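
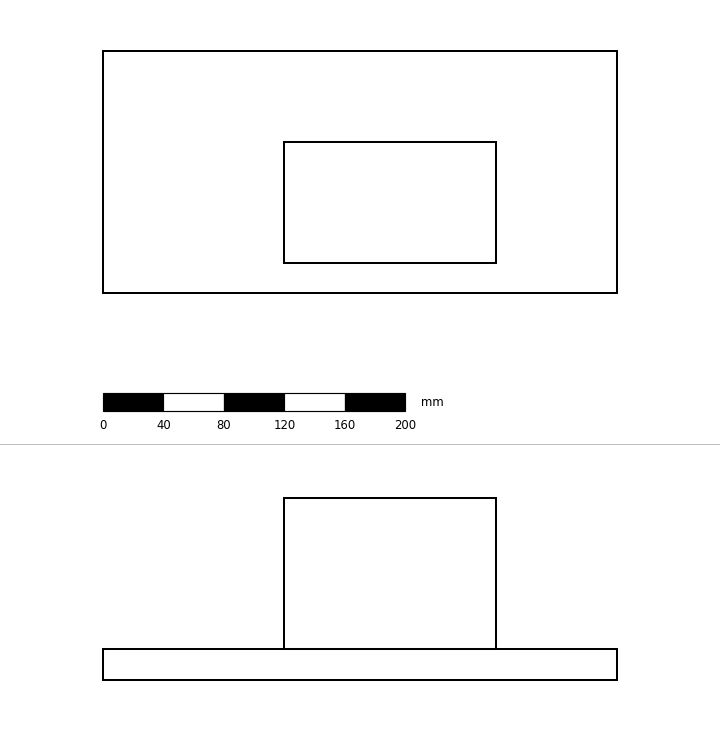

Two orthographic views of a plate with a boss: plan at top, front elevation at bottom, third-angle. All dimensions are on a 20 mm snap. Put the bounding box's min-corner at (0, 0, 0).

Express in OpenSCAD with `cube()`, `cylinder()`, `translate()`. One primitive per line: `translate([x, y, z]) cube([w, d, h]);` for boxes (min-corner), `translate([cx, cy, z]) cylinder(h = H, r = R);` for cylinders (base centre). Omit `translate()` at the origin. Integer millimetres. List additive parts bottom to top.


cube([340, 160, 20]);
translate([120, 20, 20]) cube([140, 80, 100]);


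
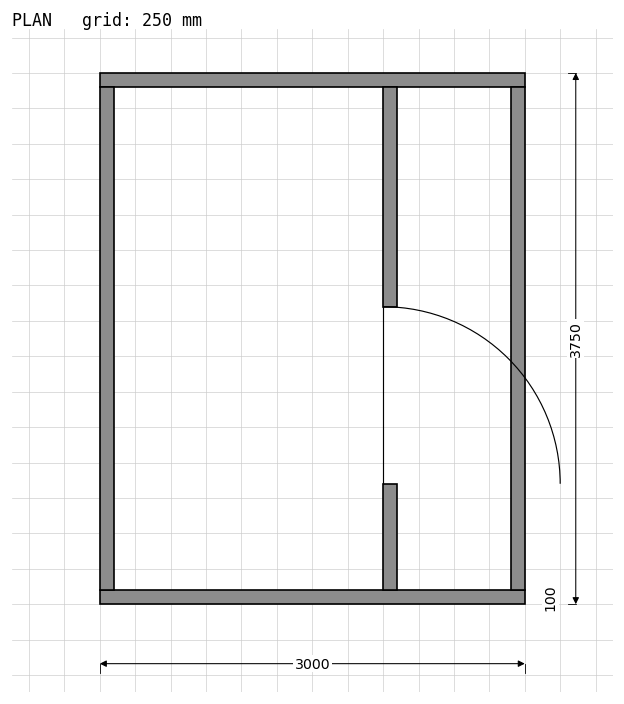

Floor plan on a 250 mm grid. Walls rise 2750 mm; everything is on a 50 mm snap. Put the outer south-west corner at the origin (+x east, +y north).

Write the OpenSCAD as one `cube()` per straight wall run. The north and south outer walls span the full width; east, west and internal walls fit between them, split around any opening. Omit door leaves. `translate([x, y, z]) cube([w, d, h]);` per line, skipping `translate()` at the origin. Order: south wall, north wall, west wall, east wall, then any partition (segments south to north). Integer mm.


cube([3000, 100, 2750]);
translate([0, 3650, 0]) cube([3000, 100, 2750]);
translate([0, 100, 0]) cube([100, 3550, 2750]);
translate([2900, 100, 0]) cube([100, 3550, 2750]);
translate([2000, 100, 0]) cube([100, 750, 2750]);
translate([2000, 2100, 0]) cube([100, 1550, 2750]);


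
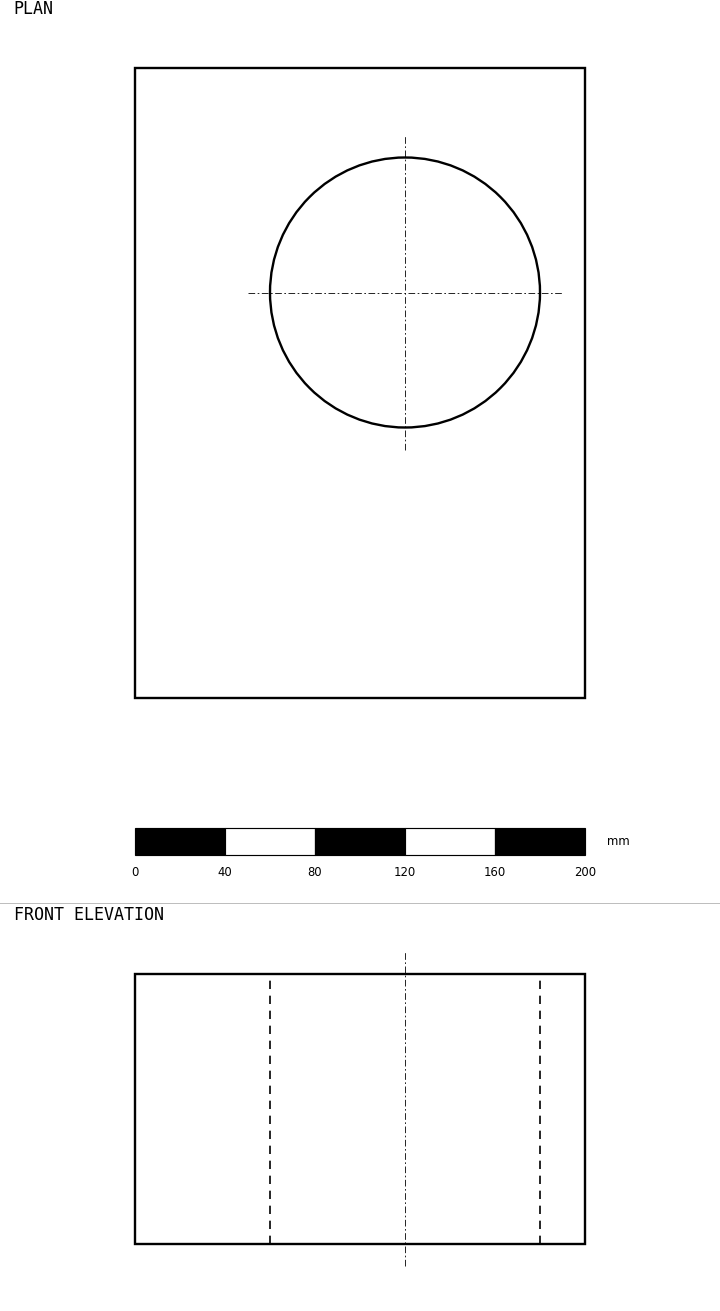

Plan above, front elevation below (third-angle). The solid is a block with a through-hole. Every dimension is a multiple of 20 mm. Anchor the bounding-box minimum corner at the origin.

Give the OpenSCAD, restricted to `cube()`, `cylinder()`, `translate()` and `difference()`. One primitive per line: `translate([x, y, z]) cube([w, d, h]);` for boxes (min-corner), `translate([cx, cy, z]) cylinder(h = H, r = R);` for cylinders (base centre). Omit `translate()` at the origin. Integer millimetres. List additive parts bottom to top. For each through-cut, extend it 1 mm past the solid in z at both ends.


difference() {
  cube([200, 280, 120]);
  translate([120, 180, -1]) cylinder(h = 122, r = 60);
}


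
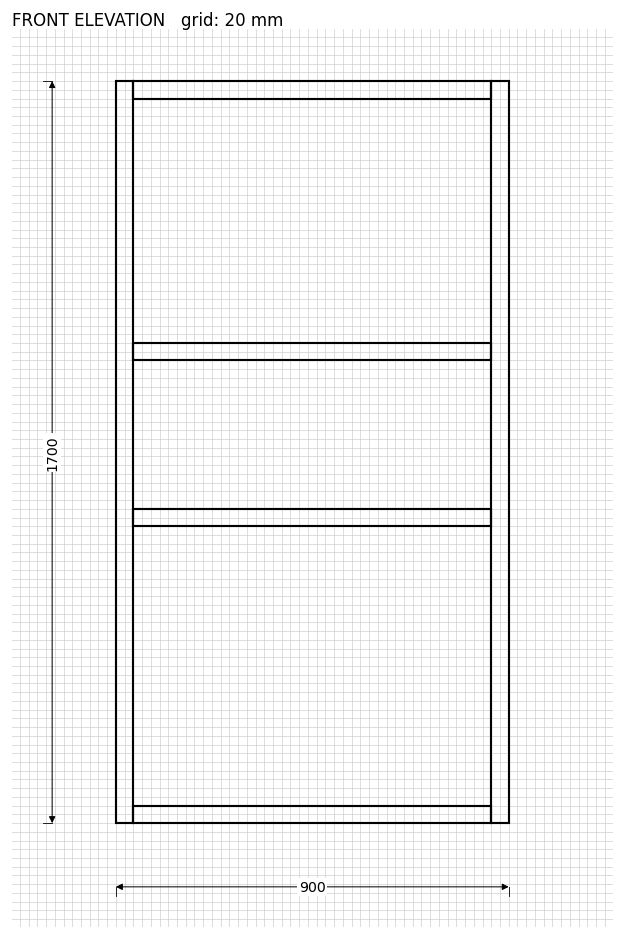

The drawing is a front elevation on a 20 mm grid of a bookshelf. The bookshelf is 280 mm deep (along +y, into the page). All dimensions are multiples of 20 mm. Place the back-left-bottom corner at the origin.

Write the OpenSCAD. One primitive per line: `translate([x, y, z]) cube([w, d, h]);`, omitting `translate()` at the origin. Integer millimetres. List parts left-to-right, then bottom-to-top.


cube([40, 280, 1700]);
translate([40, 0, 0]) cube([820, 280, 40]);
translate([40, 0, 680]) cube([820, 280, 40]);
translate([40, 0, 1060]) cube([820, 280, 40]);
translate([40, 0, 1660]) cube([820, 280, 40]);
translate([860, 0, 0]) cube([40, 280, 1700]);


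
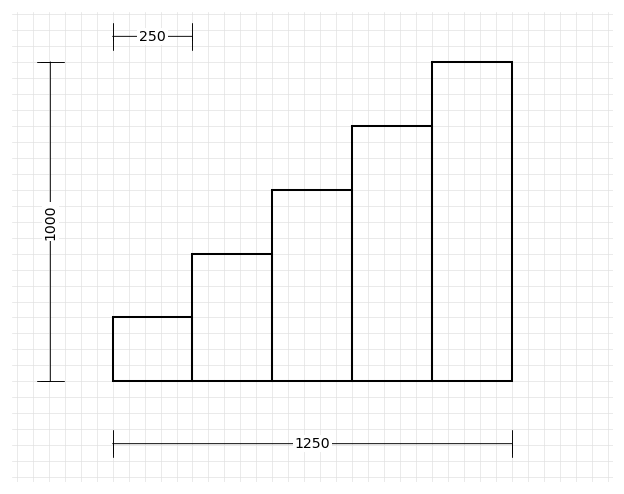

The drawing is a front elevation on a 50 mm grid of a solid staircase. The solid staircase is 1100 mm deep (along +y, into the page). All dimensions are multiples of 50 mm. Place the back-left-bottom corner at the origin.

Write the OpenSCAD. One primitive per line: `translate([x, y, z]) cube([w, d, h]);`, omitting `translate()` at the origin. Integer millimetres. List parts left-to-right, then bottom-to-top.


cube([250, 1100, 200]);
translate([250, 0, 0]) cube([250, 1100, 400]);
translate([500, 0, 0]) cube([250, 1100, 600]);
translate([750, 0, 0]) cube([250, 1100, 800]);
translate([1000, 0, 0]) cube([250, 1100, 1000]);


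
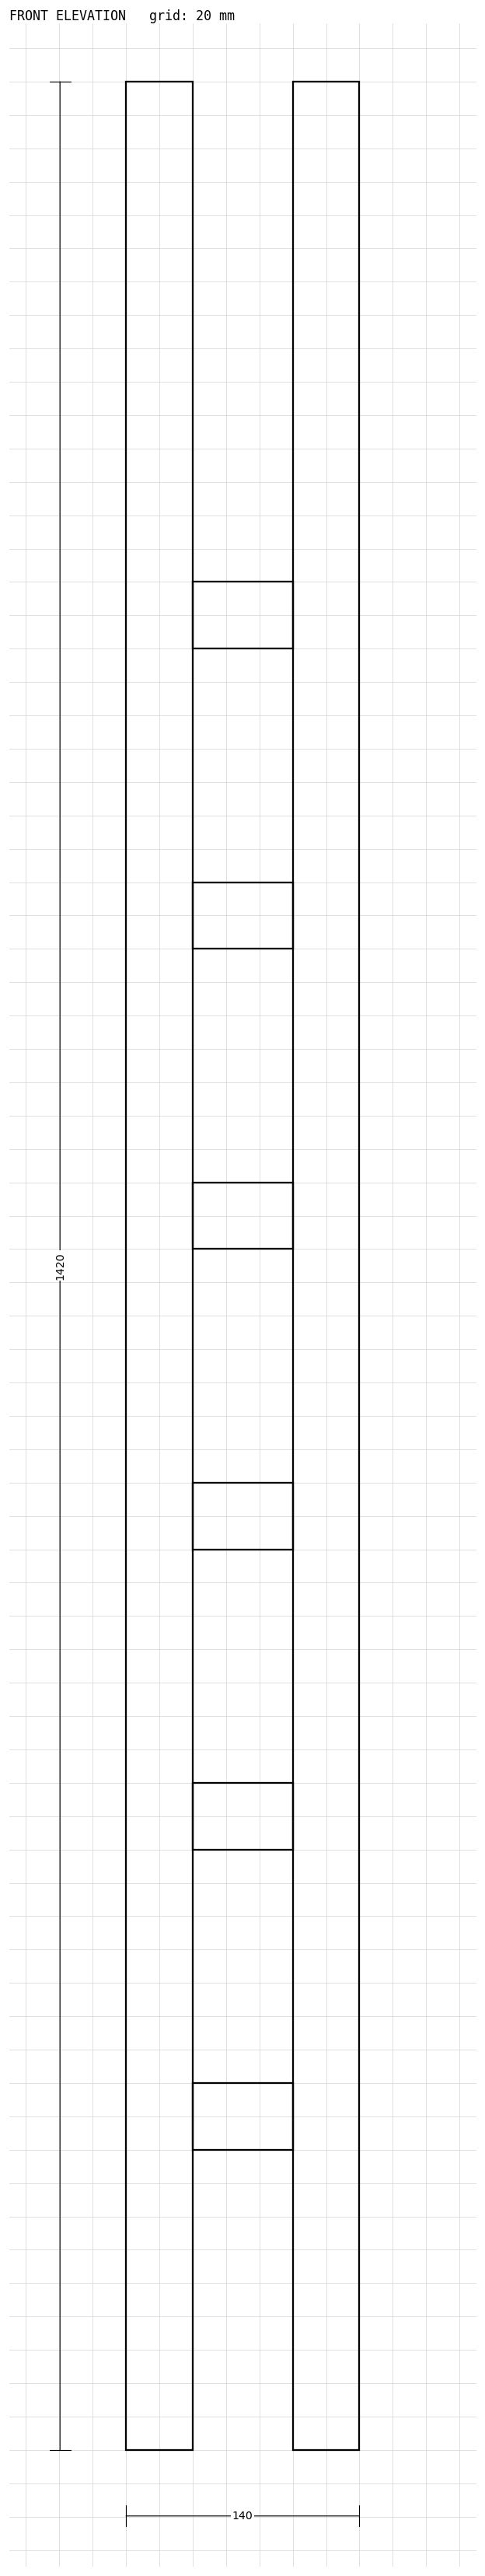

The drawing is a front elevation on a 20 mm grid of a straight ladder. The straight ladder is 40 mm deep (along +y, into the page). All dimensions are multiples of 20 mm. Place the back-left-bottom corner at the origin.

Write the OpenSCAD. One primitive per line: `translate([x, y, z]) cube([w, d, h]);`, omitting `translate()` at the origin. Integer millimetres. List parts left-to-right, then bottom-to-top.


cube([40, 40, 1420]);
translate([40, 0, 180]) cube([60, 40, 40]);
translate([40, 0, 360]) cube([60, 40, 40]);
translate([40, 0, 540]) cube([60, 40, 40]);
translate([40, 0, 720]) cube([60, 40, 40]);
translate([40, 0, 900]) cube([60, 40, 40]);
translate([40, 0, 1080]) cube([60, 40, 40]);
translate([100, 0, 0]) cube([40, 40, 1420]);


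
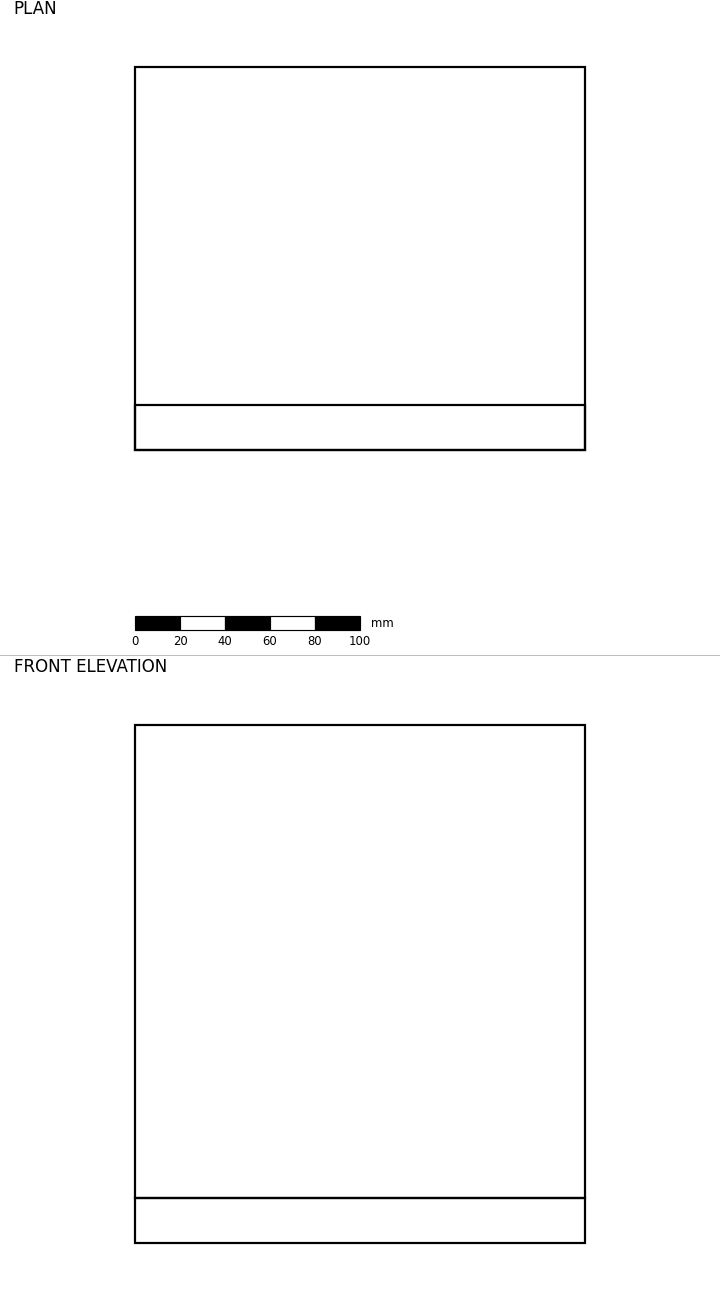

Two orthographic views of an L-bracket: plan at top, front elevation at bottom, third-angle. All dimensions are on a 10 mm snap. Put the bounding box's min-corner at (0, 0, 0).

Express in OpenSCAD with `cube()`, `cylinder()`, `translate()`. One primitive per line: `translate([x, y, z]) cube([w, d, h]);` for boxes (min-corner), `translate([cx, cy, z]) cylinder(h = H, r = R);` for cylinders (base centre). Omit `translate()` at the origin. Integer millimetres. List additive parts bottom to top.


cube([200, 170, 20]);
translate([0, 0, 20]) cube([200, 20, 210]);


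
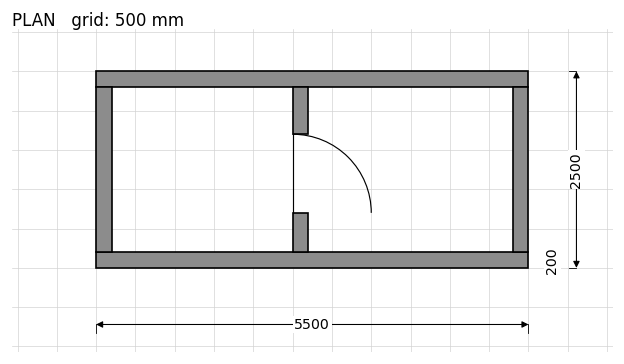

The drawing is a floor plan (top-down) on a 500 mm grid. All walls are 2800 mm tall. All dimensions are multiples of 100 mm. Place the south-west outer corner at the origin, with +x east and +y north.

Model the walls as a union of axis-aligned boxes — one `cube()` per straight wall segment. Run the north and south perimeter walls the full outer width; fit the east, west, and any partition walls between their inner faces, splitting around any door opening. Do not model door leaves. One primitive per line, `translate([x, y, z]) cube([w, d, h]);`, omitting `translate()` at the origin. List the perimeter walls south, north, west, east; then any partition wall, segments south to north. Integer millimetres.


cube([5500, 200, 2800]);
translate([0, 2300, 0]) cube([5500, 200, 2800]);
translate([0, 200, 0]) cube([200, 2100, 2800]);
translate([5300, 200, 0]) cube([200, 2100, 2800]);
translate([2500, 200, 0]) cube([200, 500, 2800]);
translate([2500, 1700, 0]) cube([200, 600, 2800]);


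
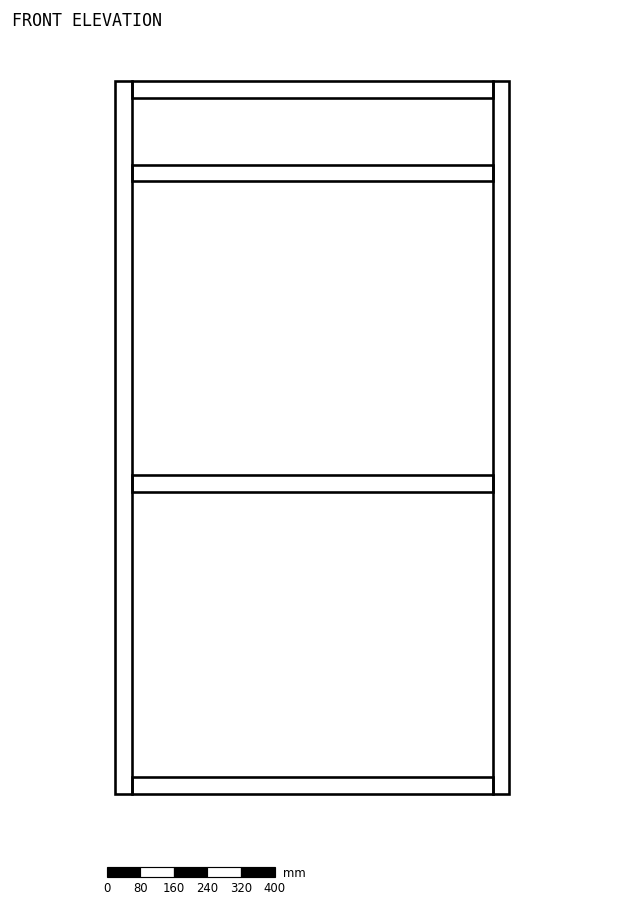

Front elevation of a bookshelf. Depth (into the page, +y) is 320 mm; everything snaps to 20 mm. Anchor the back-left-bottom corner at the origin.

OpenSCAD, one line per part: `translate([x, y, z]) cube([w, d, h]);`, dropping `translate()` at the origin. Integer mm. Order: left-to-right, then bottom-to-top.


cube([40, 320, 1700]);
translate([40, 0, 0]) cube([860, 320, 40]);
translate([40, 0, 720]) cube([860, 320, 40]);
translate([40, 0, 1460]) cube([860, 320, 40]);
translate([40, 0, 1660]) cube([860, 320, 40]);
translate([900, 0, 0]) cube([40, 320, 1700]);


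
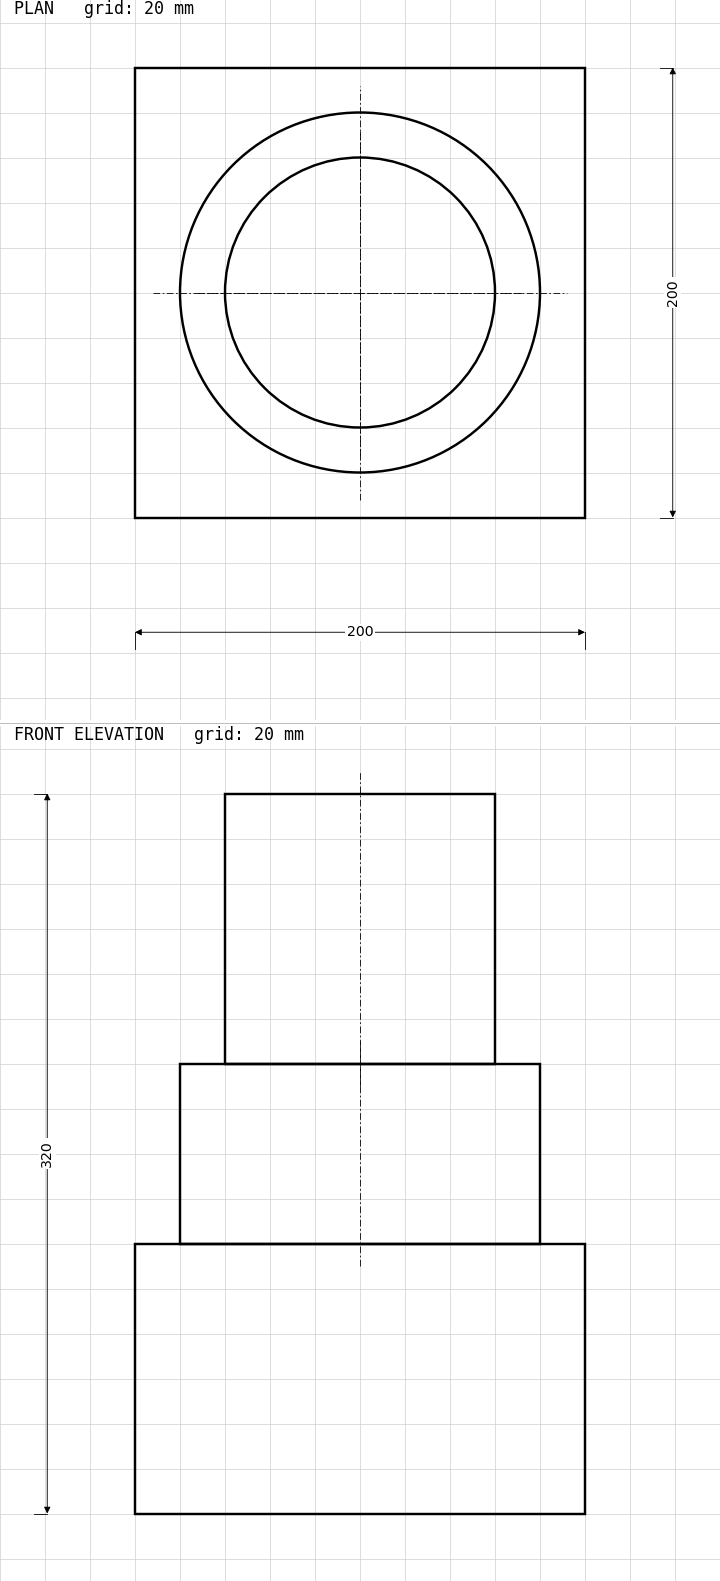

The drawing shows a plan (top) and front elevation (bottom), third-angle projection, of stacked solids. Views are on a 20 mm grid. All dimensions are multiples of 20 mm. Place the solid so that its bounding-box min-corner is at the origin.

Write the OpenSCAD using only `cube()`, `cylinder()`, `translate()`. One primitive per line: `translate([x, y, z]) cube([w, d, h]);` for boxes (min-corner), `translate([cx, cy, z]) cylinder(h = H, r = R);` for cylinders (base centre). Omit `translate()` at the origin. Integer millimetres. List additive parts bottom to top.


cube([200, 200, 120]);
translate([100, 100, 120]) cylinder(h = 80, r = 80);
translate([100, 100, 200]) cylinder(h = 120, r = 60);


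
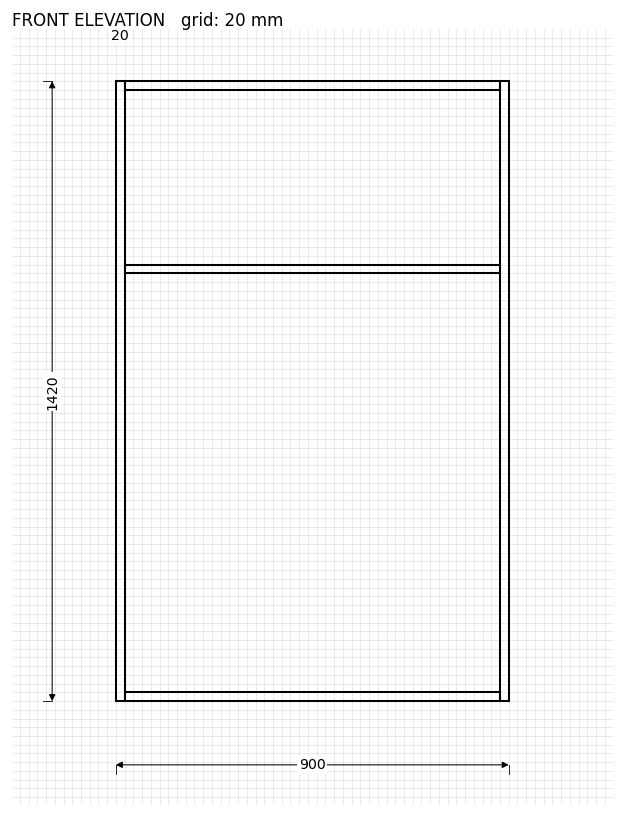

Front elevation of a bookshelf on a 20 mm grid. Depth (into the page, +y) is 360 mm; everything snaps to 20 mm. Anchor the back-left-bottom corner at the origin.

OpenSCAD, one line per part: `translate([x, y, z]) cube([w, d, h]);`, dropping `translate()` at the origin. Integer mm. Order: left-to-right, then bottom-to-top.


cube([20, 360, 1420]);
translate([20, 0, 0]) cube([860, 360, 20]);
translate([20, 0, 980]) cube([860, 360, 20]);
translate([20, 0, 1400]) cube([860, 360, 20]);
translate([880, 0, 0]) cube([20, 360, 1420]);


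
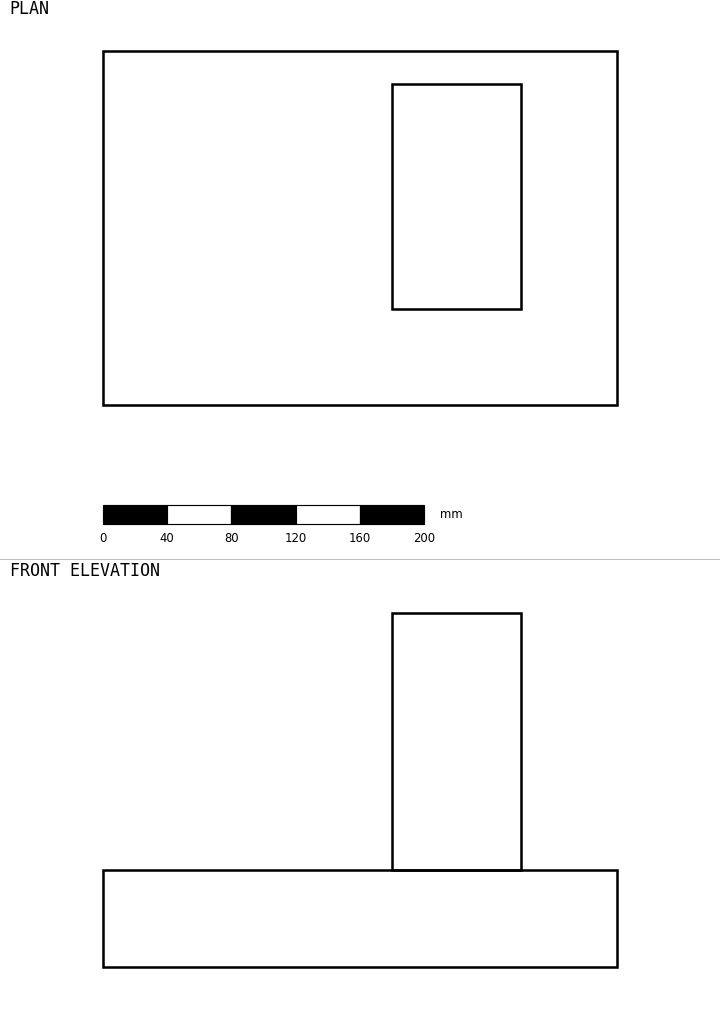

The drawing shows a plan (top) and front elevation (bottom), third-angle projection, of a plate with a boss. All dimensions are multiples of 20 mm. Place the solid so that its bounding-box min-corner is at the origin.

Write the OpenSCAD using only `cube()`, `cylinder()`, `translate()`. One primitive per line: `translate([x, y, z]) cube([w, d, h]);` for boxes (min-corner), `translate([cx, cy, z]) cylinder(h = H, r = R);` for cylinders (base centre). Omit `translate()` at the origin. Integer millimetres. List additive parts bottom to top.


cube([320, 220, 60]);
translate([180, 60, 60]) cube([80, 140, 160]);


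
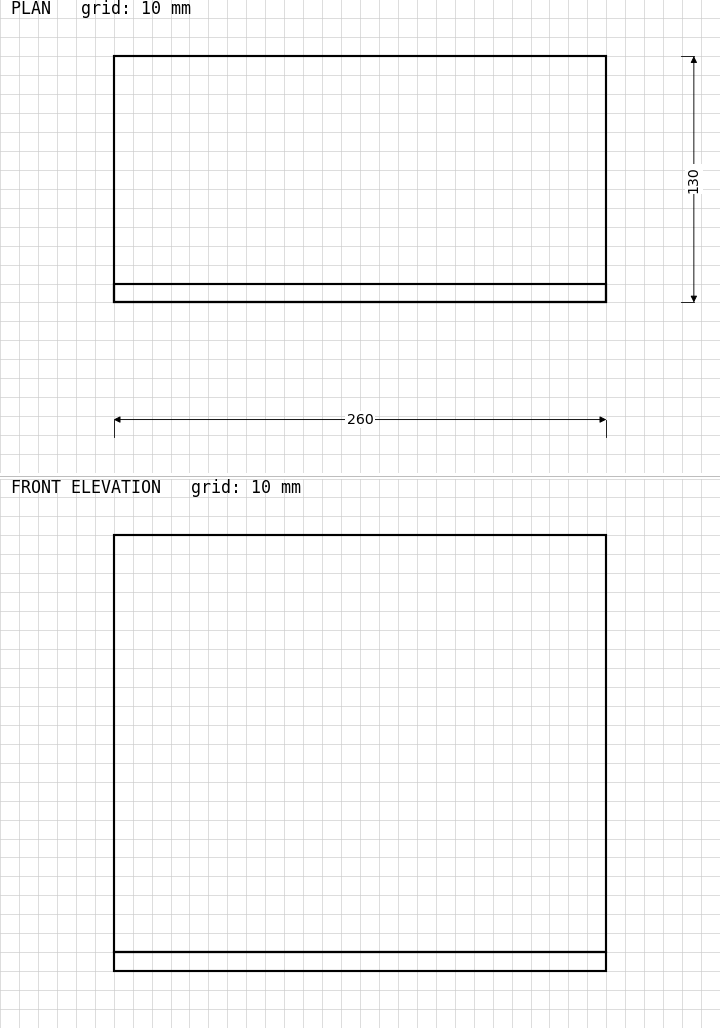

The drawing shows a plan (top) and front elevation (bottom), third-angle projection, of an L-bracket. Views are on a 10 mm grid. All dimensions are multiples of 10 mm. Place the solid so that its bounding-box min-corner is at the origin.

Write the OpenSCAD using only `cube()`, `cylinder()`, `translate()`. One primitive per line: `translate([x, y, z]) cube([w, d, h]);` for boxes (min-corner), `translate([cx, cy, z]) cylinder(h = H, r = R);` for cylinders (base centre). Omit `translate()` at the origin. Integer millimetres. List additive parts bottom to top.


cube([260, 130, 10]);
translate([0, 0, 10]) cube([260, 10, 220]);


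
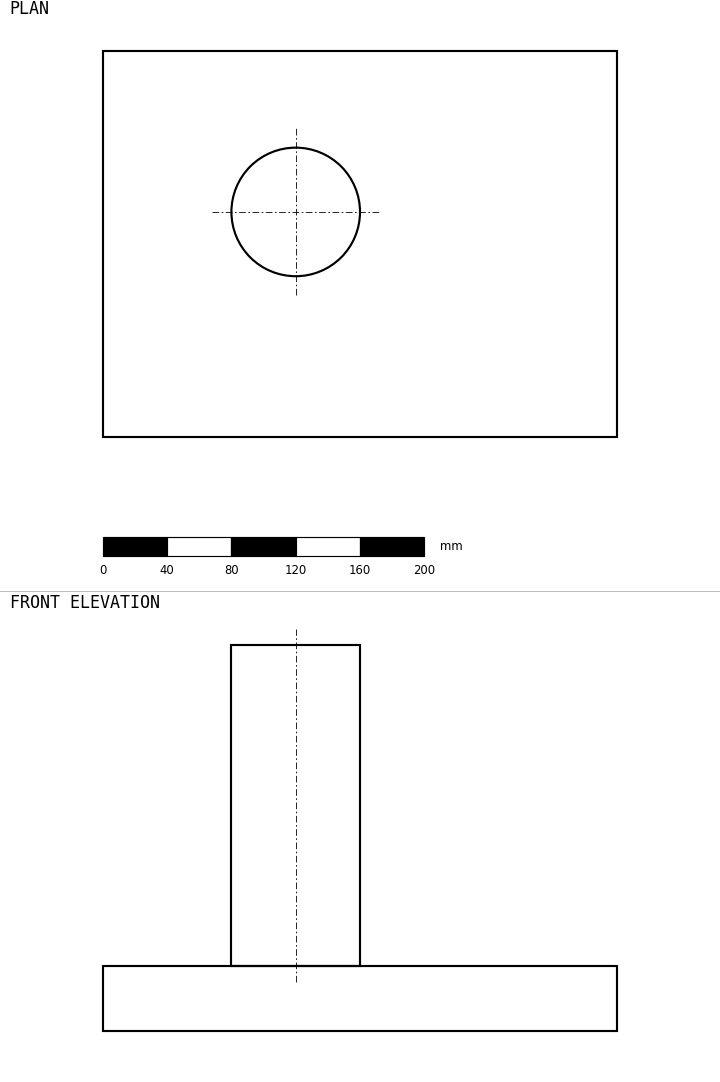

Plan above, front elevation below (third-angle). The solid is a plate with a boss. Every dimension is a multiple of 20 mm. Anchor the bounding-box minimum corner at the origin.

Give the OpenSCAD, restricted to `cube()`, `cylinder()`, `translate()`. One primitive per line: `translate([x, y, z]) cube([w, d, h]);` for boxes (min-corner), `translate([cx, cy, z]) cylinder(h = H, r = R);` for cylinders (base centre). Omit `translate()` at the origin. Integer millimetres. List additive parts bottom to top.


cube([320, 240, 40]);
translate([120, 140, 40]) cylinder(h = 200, r = 40);


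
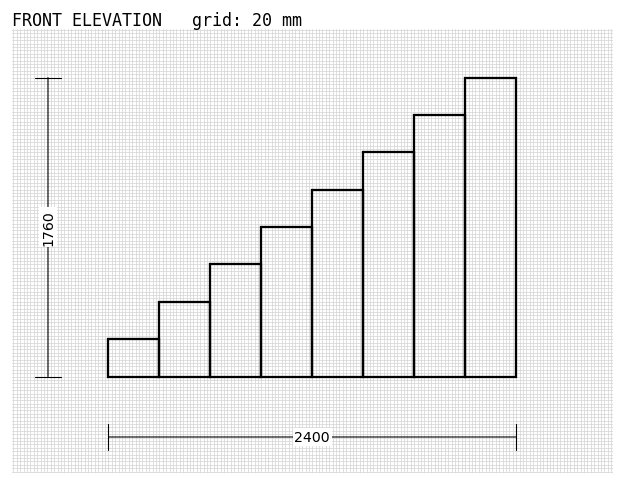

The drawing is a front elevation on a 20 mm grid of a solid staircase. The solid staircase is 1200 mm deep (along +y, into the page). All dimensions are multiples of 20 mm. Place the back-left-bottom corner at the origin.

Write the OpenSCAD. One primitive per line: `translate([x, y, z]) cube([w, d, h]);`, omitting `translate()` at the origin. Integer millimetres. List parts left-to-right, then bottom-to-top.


cube([300, 1200, 220]);
translate([300, 0, 0]) cube([300, 1200, 440]);
translate([600, 0, 0]) cube([300, 1200, 660]);
translate([900, 0, 0]) cube([300, 1200, 880]);
translate([1200, 0, 0]) cube([300, 1200, 1100]);
translate([1500, 0, 0]) cube([300, 1200, 1320]);
translate([1800, 0, 0]) cube([300, 1200, 1540]);
translate([2100, 0, 0]) cube([300, 1200, 1760]);


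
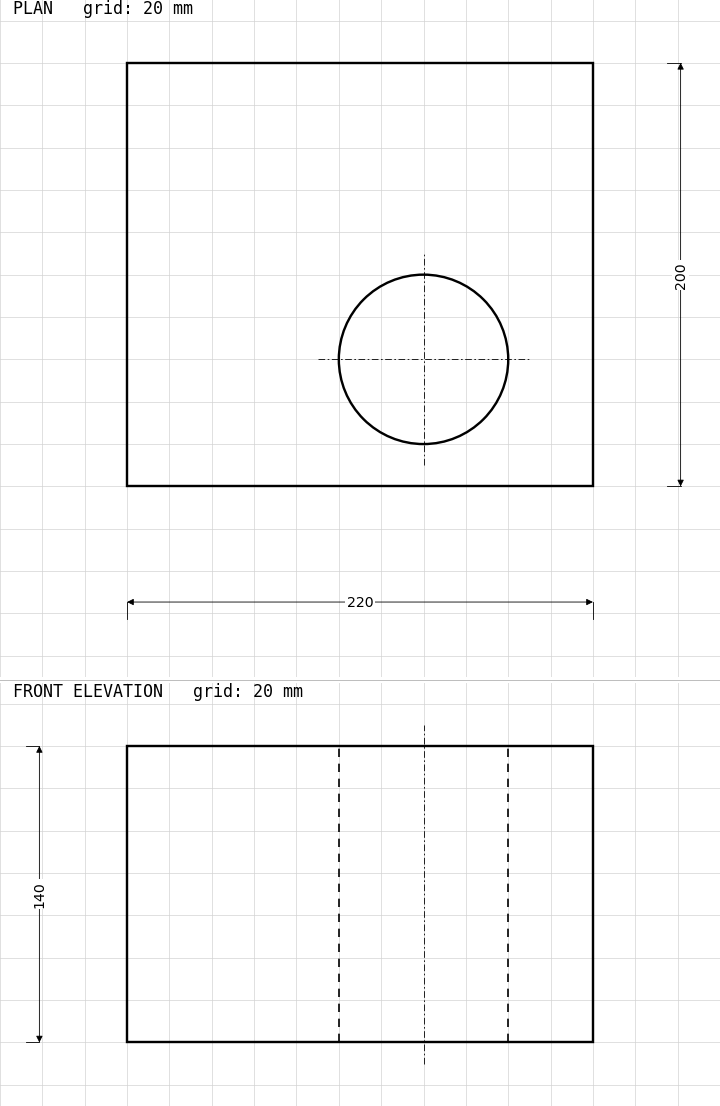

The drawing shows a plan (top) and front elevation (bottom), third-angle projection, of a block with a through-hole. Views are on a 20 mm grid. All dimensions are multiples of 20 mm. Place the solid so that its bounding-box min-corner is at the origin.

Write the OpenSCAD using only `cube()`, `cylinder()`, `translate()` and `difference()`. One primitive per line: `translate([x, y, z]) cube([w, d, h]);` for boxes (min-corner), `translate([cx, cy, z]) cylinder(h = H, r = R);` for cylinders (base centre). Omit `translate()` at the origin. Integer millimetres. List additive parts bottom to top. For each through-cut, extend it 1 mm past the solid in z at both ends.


difference() {
  cube([220, 200, 140]);
  translate([140, 60, -1]) cylinder(h = 142, r = 40);
}


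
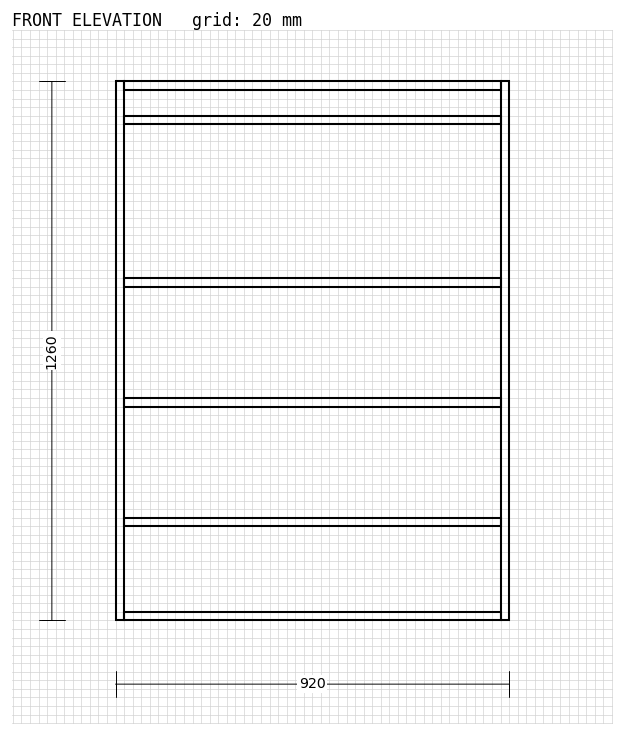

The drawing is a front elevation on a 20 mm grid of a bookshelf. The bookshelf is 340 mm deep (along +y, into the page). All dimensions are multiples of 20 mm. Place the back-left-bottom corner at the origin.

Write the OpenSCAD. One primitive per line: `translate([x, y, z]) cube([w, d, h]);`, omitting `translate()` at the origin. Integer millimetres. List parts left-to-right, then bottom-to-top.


cube([20, 340, 1260]);
translate([20, 0, 0]) cube([880, 340, 20]);
translate([20, 0, 220]) cube([880, 340, 20]);
translate([20, 0, 500]) cube([880, 340, 20]);
translate([20, 0, 780]) cube([880, 340, 20]);
translate([20, 0, 1160]) cube([880, 340, 20]);
translate([20, 0, 1240]) cube([880, 340, 20]);
translate([900, 0, 0]) cube([20, 340, 1260]);


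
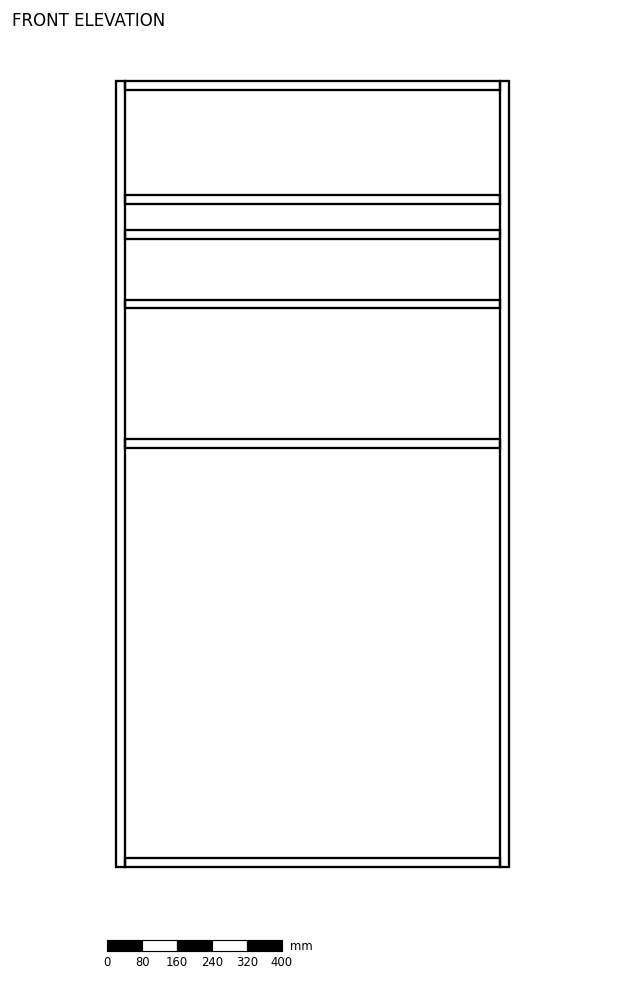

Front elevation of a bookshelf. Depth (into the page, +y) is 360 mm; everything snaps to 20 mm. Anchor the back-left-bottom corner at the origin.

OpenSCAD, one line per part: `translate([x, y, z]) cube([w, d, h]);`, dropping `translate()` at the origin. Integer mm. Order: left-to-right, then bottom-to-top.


cube([20, 360, 1800]);
translate([20, 0, 0]) cube([860, 360, 20]);
translate([20, 0, 960]) cube([860, 360, 20]);
translate([20, 0, 1280]) cube([860, 360, 20]);
translate([20, 0, 1440]) cube([860, 360, 20]);
translate([20, 0, 1520]) cube([860, 360, 20]);
translate([20, 0, 1780]) cube([860, 360, 20]);
translate([880, 0, 0]) cube([20, 360, 1800]);


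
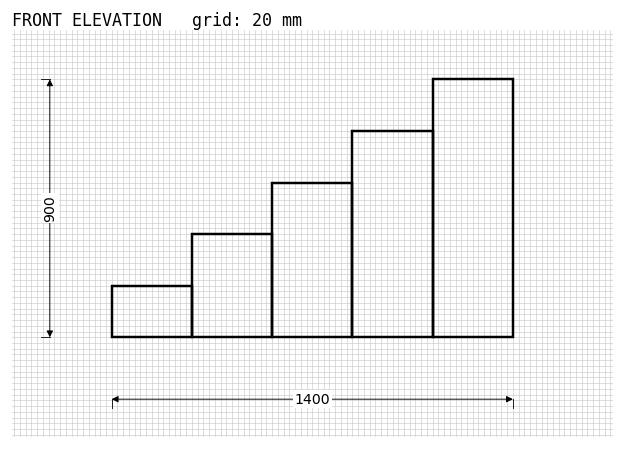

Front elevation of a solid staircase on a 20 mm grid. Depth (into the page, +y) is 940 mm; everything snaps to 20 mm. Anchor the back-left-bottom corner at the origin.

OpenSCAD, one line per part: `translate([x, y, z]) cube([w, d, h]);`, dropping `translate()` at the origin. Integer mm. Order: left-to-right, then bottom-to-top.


cube([280, 940, 180]);
translate([280, 0, 0]) cube([280, 940, 360]);
translate([560, 0, 0]) cube([280, 940, 540]);
translate([840, 0, 0]) cube([280, 940, 720]);
translate([1120, 0, 0]) cube([280, 940, 900]);


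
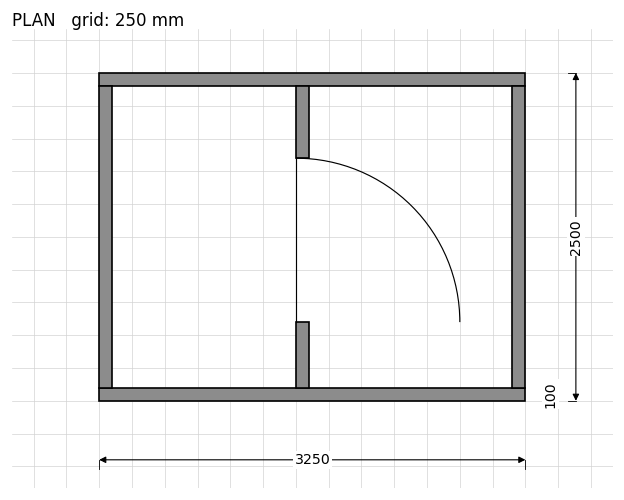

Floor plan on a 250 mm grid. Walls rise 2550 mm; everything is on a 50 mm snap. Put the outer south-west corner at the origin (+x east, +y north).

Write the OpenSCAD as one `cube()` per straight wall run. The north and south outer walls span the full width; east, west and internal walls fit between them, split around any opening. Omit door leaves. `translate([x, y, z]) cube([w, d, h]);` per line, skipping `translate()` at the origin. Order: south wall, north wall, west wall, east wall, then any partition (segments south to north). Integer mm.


cube([3250, 100, 2550]);
translate([0, 2400, 0]) cube([3250, 100, 2550]);
translate([0, 100, 0]) cube([100, 2300, 2550]);
translate([3150, 100, 0]) cube([100, 2300, 2550]);
translate([1500, 100, 0]) cube([100, 500, 2550]);
translate([1500, 1850, 0]) cube([100, 550, 2550]);


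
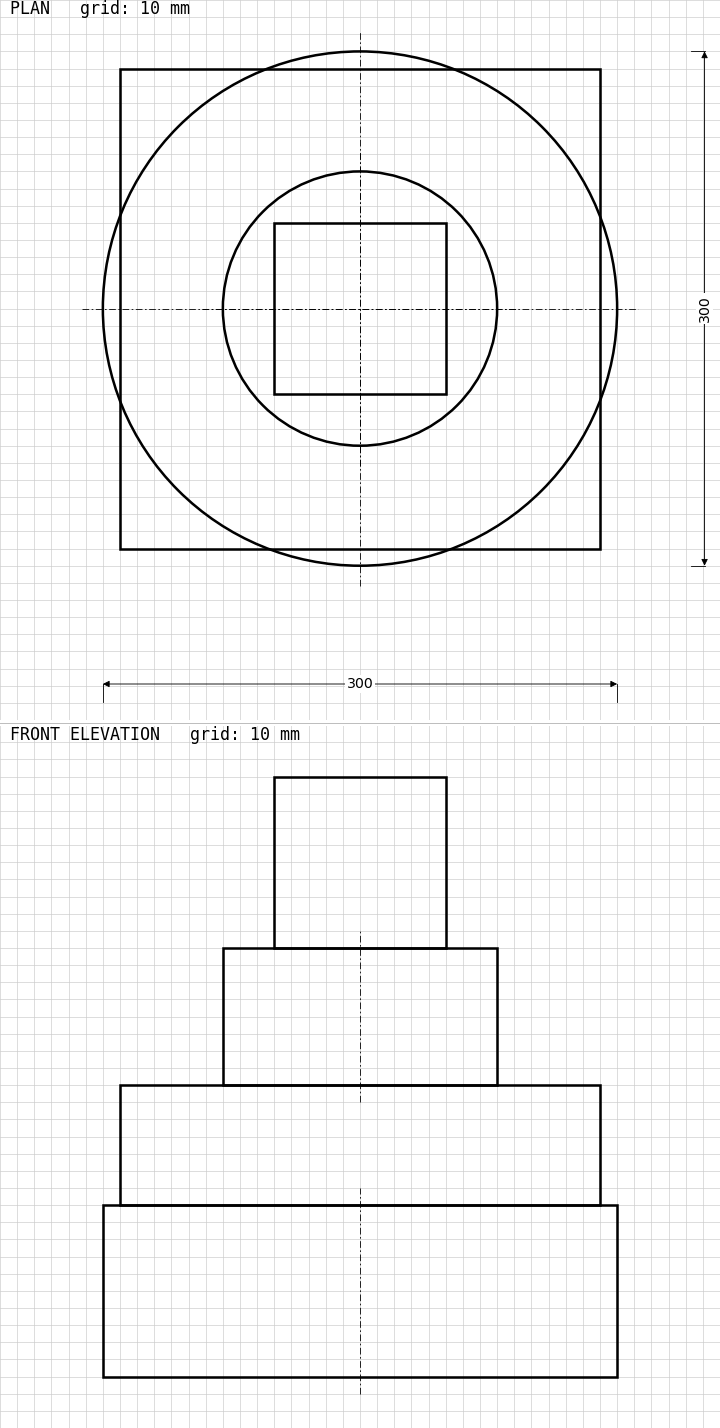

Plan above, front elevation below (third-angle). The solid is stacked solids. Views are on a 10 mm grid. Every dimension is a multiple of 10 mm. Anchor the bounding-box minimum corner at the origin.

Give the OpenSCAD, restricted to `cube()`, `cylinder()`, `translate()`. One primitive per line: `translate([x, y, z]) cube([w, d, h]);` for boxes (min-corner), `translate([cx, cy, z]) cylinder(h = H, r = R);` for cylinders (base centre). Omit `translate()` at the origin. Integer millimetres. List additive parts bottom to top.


translate([150, 150, 0]) cylinder(h = 100, r = 150);
translate([10, 10, 100]) cube([280, 280, 70]);
translate([150, 150, 170]) cylinder(h = 80, r = 80);
translate([100, 100, 250]) cube([100, 100, 100]);


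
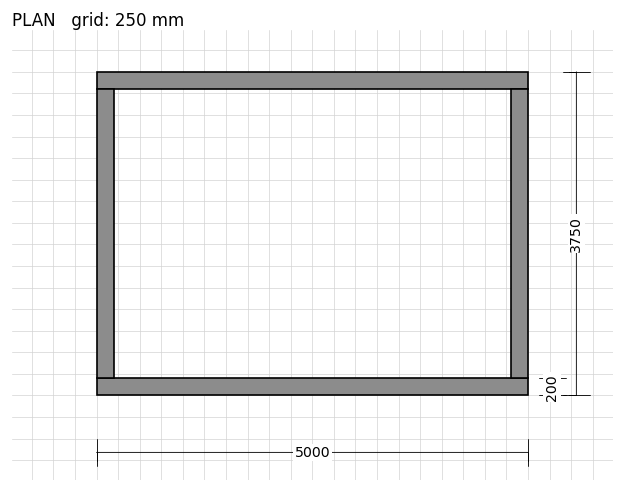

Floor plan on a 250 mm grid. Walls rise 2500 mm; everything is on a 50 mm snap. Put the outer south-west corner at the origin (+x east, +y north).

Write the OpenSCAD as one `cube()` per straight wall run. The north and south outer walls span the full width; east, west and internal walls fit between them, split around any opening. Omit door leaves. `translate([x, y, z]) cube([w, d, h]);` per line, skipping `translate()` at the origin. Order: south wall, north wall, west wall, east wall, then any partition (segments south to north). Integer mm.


cube([5000, 200, 2500]);
translate([0, 3550, 0]) cube([5000, 200, 2500]);
translate([0, 200, 0]) cube([200, 3350, 2500]);
translate([4800, 200, 0]) cube([200, 3350, 2500]);


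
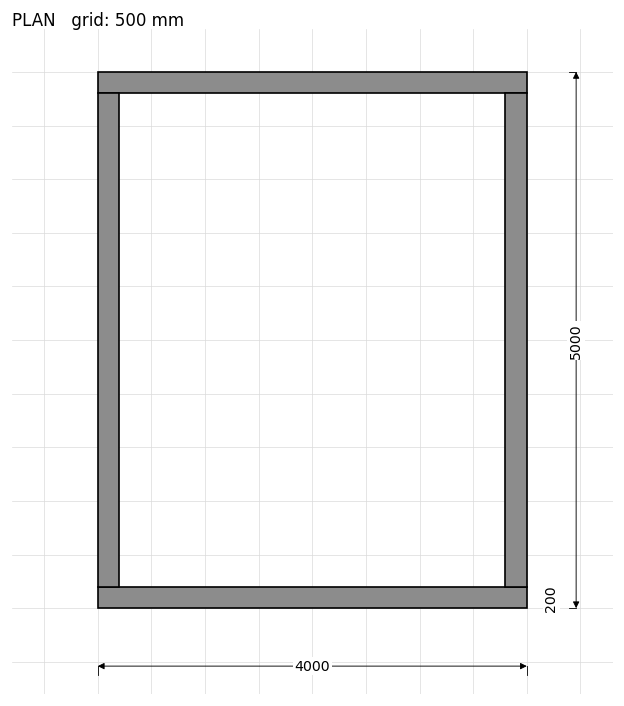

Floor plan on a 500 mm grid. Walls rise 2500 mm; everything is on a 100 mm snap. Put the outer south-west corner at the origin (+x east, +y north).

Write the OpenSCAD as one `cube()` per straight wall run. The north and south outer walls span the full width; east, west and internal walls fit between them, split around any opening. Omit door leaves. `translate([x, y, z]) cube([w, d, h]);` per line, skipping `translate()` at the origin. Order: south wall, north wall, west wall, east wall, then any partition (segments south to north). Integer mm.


cube([4000, 200, 2500]);
translate([0, 4800, 0]) cube([4000, 200, 2500]);
translate([0, 200, 0]) cube([200, 4600, 2500]);
translate([3800, 200, 0]) cube([200, 4600, 2500]);


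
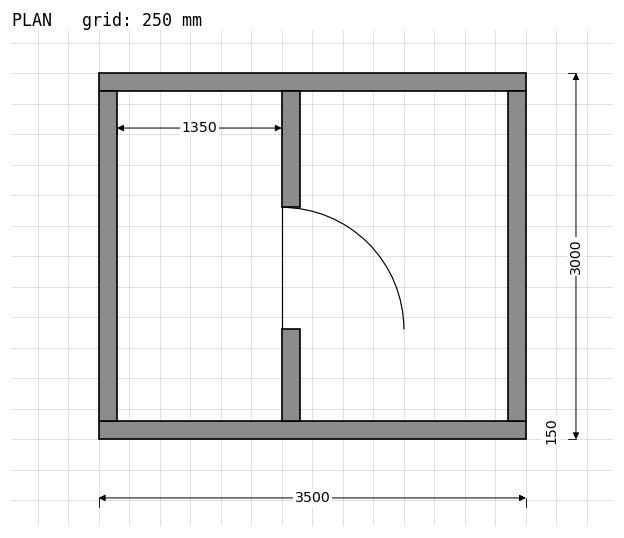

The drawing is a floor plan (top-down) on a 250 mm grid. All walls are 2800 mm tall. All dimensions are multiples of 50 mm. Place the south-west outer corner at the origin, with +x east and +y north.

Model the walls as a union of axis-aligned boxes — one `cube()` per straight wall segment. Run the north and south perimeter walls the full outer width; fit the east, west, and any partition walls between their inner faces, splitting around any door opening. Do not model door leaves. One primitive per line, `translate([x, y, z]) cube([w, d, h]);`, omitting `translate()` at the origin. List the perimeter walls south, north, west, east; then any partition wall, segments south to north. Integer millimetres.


cube([3500, 150, 2800]);
translate([0, 2850, 0]) cube([3500, 150, 2800]);
translate([0, 150, 0]) cube([150, 2700, 2800]);
translate([3350, 150, 0]) cube([150, 2700, 2800]);
translate([1500, 150, 0]) cube([150, 750, 2800]);
translate([1500, 1900, 0]) cube([150, 950, 2800]);


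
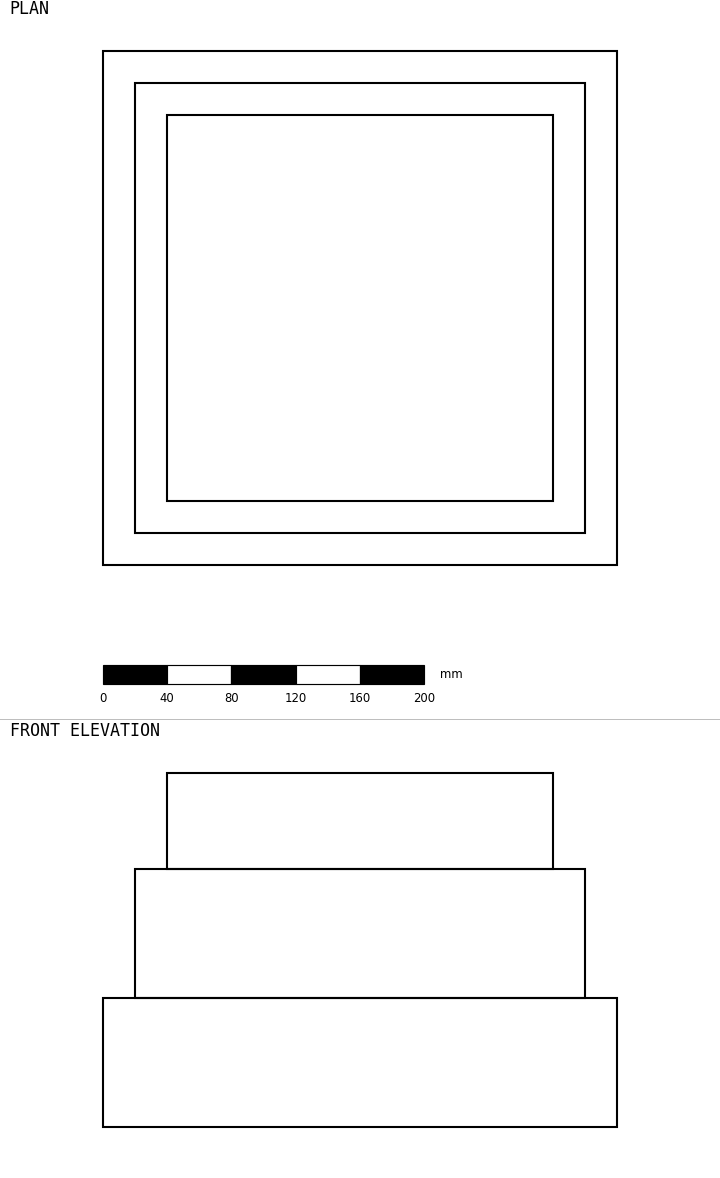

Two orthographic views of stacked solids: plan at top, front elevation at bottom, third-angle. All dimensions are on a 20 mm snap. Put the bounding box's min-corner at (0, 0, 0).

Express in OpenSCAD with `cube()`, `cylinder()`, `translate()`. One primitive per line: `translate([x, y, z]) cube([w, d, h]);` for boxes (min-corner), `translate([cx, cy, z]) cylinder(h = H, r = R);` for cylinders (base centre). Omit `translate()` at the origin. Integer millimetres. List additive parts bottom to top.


cube([320, 320, 80]);
translate([20, 20, 80]) cube([280, 280, 80]);
translate([40, 40, 160]) cube([240, 240, 60]);


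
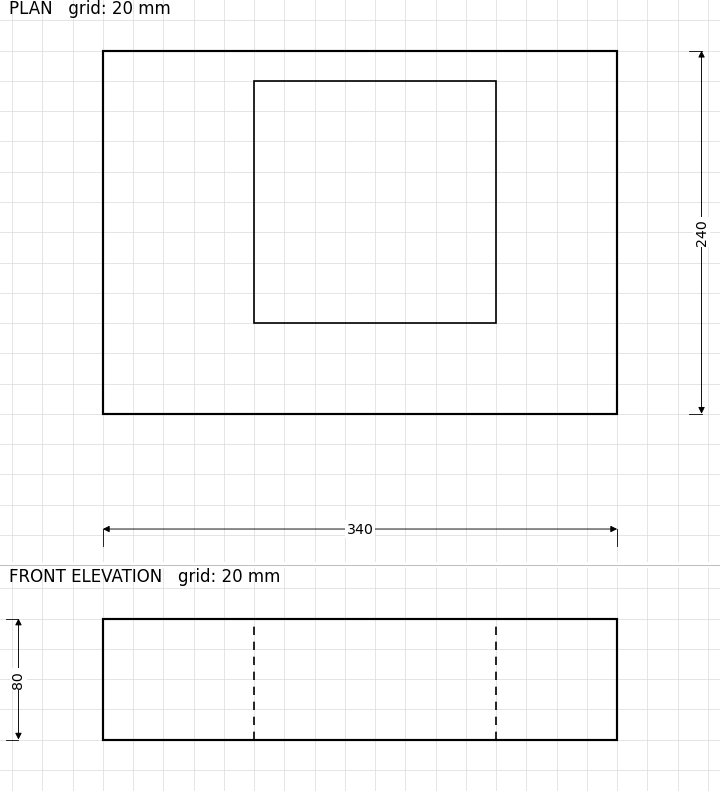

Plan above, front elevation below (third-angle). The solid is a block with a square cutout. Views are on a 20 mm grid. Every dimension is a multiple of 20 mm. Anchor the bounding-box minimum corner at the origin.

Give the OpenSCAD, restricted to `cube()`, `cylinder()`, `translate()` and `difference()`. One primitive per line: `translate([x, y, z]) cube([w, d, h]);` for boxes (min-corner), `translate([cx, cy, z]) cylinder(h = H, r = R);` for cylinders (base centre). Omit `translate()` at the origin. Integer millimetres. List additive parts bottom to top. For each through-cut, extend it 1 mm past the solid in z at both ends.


difference() {
  cube([340, 240, 80]);
  translate([100, 60, -1]) cube([160, 160, 82]);
}


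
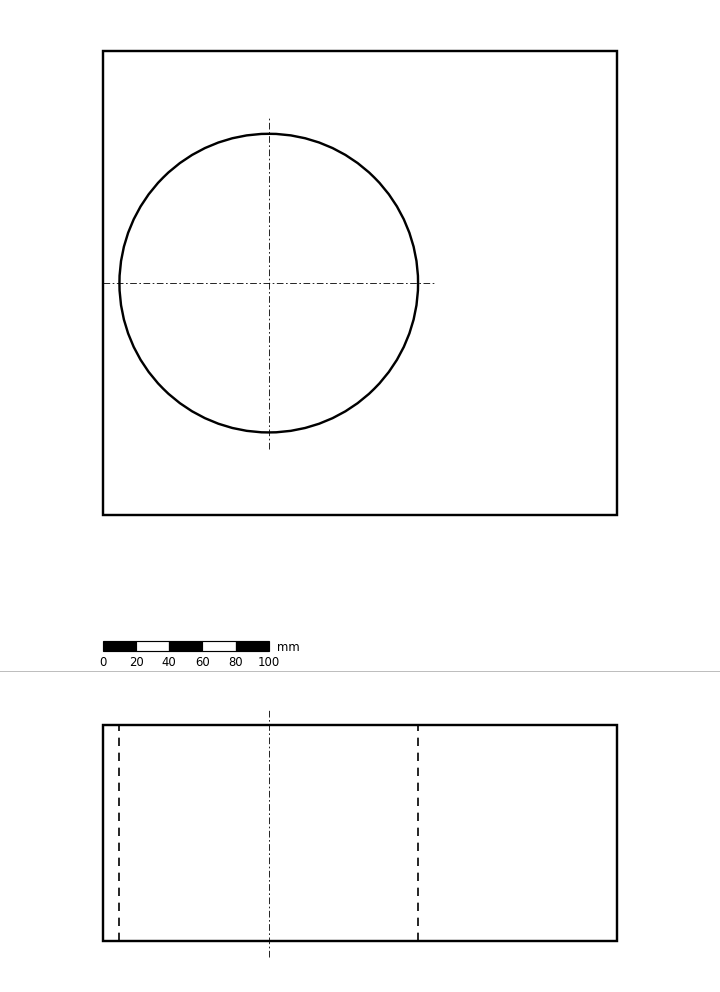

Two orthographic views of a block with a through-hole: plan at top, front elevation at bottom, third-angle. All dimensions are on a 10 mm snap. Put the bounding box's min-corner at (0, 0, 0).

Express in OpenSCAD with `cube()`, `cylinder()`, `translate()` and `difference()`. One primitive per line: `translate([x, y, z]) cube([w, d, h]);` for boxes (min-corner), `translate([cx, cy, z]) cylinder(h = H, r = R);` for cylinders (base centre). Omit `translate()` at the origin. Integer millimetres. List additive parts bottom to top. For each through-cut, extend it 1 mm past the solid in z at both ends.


difference() {
  cube([310, 280, 130]);
  translate([100, 140, -1]) cylinder(h = 132, r = 90);
}


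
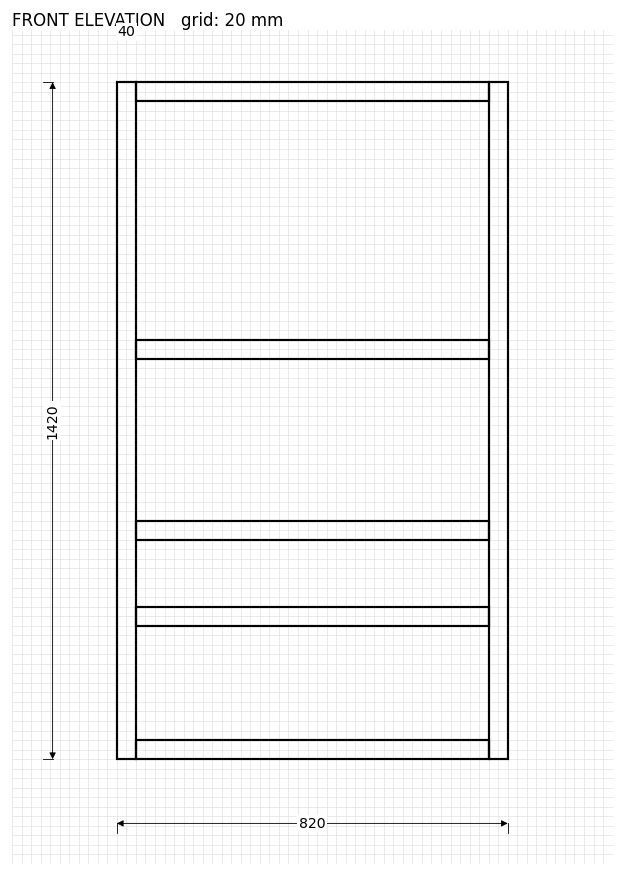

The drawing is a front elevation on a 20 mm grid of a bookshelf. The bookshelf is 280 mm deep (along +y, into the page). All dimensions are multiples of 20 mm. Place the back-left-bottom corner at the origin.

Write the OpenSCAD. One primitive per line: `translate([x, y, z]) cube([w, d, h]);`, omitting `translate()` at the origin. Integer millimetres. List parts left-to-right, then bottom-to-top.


cube([40, 280, 1420]);
translate([40, 0, 0]) cube([740, 280, 40]);
translate([40, 0, 280]) cube([740, 280, 40]);
translate([40, 0, 460]) cube([740, 280, 40]);
translate([40, 0, 840]) cube([740, 280, 40]);
translate([40, 0, 1380]) cube([740, 280, 40]);
translate([780, 0, 0]) cube([40, 280, 1420]);


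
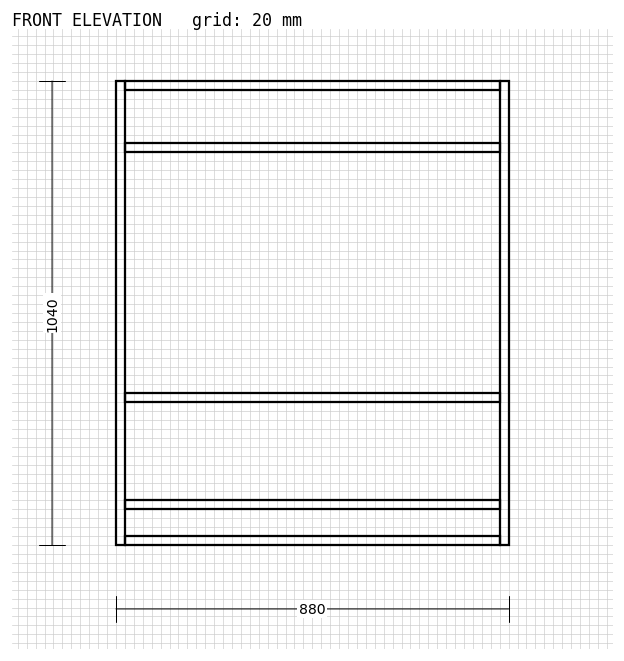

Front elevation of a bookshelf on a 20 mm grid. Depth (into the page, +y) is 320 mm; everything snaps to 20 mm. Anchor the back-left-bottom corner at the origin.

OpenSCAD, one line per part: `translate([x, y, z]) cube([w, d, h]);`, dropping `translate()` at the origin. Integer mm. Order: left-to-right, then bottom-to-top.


cube([20, 320, 1040]);
translate([20, 0, 0]) cube([840, 320, 20]);
translate([20, 0, 80]) cube([840, 320, 20]);
translate([20, 0, 320]) cube([840, 320, 20]);
translate([20, 0, 880]) cube([840, 320, 20]);
translate([20, 0, 1020]) cube([840, 320, 20]);
translate([860, 0, 0]) cube([20, 320, 1040]);


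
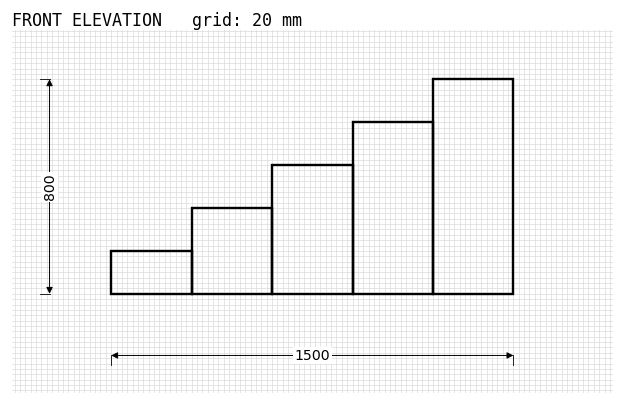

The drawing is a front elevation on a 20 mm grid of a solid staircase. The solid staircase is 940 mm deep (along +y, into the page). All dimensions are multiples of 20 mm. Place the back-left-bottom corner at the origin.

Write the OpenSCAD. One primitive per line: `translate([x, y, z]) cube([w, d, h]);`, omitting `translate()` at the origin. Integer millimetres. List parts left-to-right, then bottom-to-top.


cube([300, 940, 160]);
translate([300, 0, 0]) cube([300, 940, 320]);
translate([600, 0, 0]) cube([300, 940, 480]);
translate([900, 0, 0]) cube([300, 940, 640]);
translate([1200, 0, 0]) cube([300, 940, 800]);


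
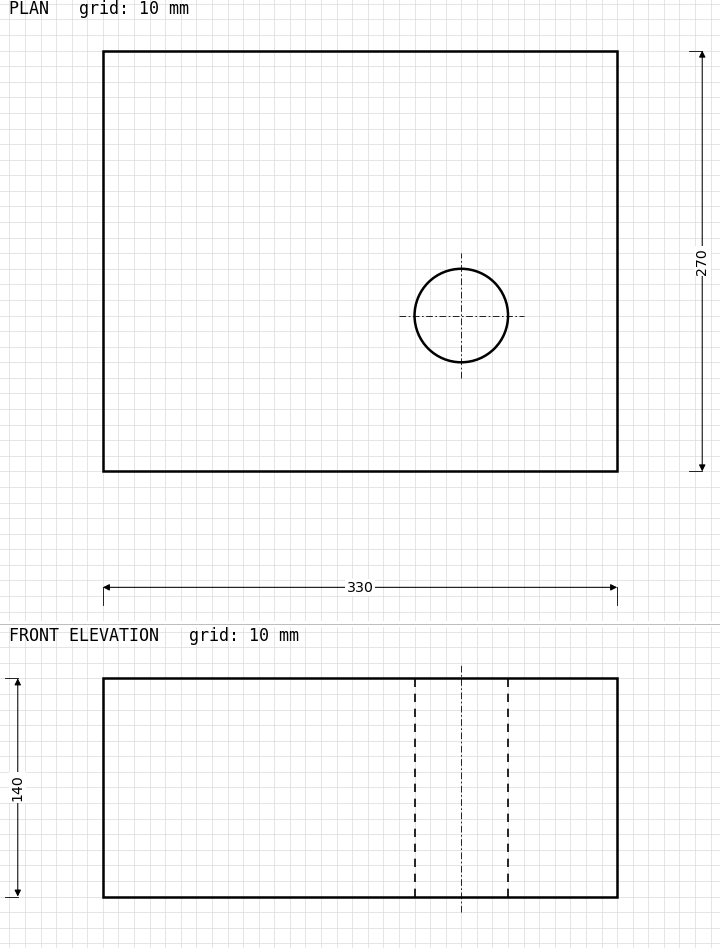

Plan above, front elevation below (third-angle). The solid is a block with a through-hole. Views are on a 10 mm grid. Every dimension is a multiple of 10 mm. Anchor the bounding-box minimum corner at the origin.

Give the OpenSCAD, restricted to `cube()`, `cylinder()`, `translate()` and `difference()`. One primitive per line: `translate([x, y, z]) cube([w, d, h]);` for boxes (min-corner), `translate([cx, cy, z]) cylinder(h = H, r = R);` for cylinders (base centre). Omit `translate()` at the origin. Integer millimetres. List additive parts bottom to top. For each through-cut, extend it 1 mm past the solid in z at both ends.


difference() {
  cube([330, 270, 140]);
  translate([230, 100, -1]) cylinder(h = 142, r = 30);
}


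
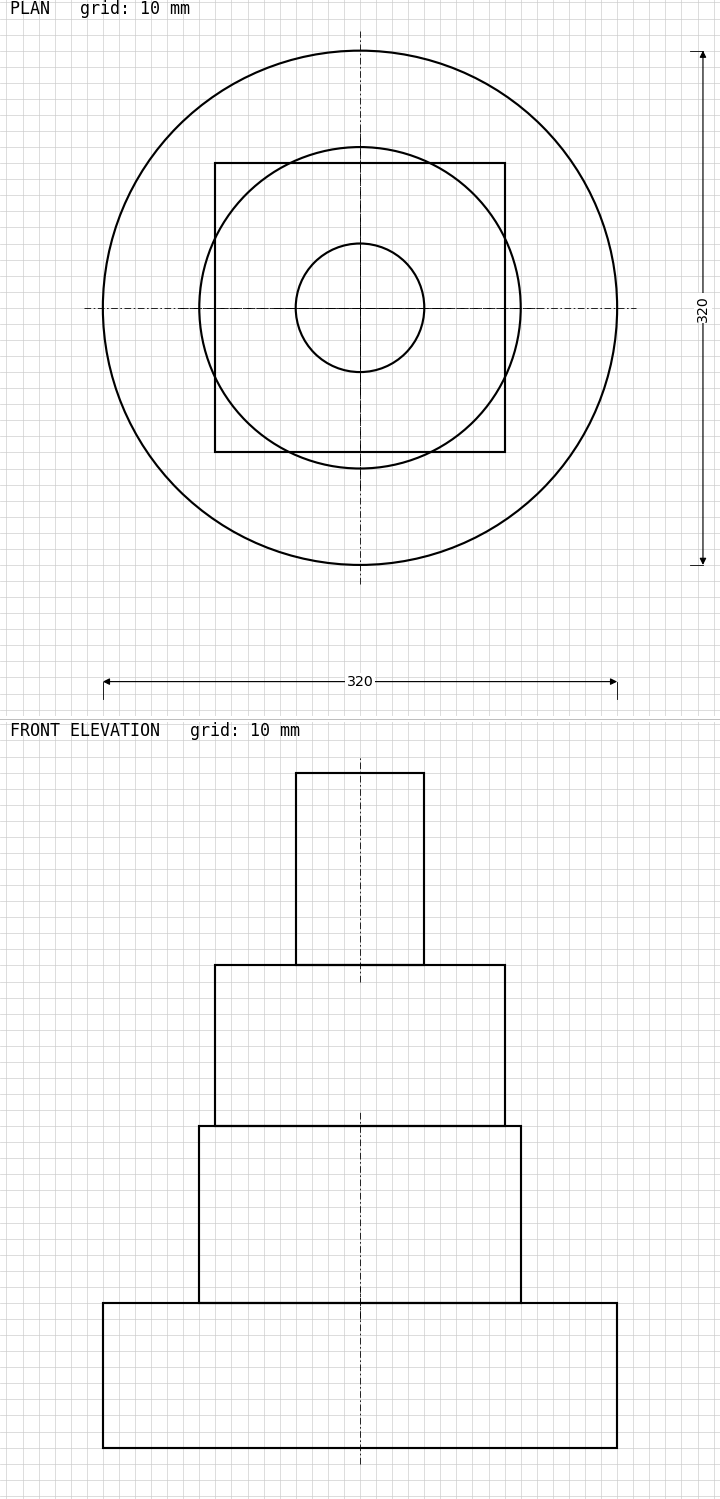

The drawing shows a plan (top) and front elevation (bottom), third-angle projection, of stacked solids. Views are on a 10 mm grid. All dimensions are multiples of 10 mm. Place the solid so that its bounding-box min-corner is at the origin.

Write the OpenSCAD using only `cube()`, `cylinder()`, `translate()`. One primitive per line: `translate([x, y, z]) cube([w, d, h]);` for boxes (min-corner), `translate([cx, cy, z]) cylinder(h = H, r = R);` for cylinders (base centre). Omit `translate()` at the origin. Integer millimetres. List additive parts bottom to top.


translate([160, 160, 0]) cylinder(h = 90, r = 160);
translate([160, 160, 90]) cylinder(h = 110, r = 100);
translate([70, 70, 200]) cube([180, 180, 100]);
translate([160, 160, 300]) cylinder(h = 120, r = 40);


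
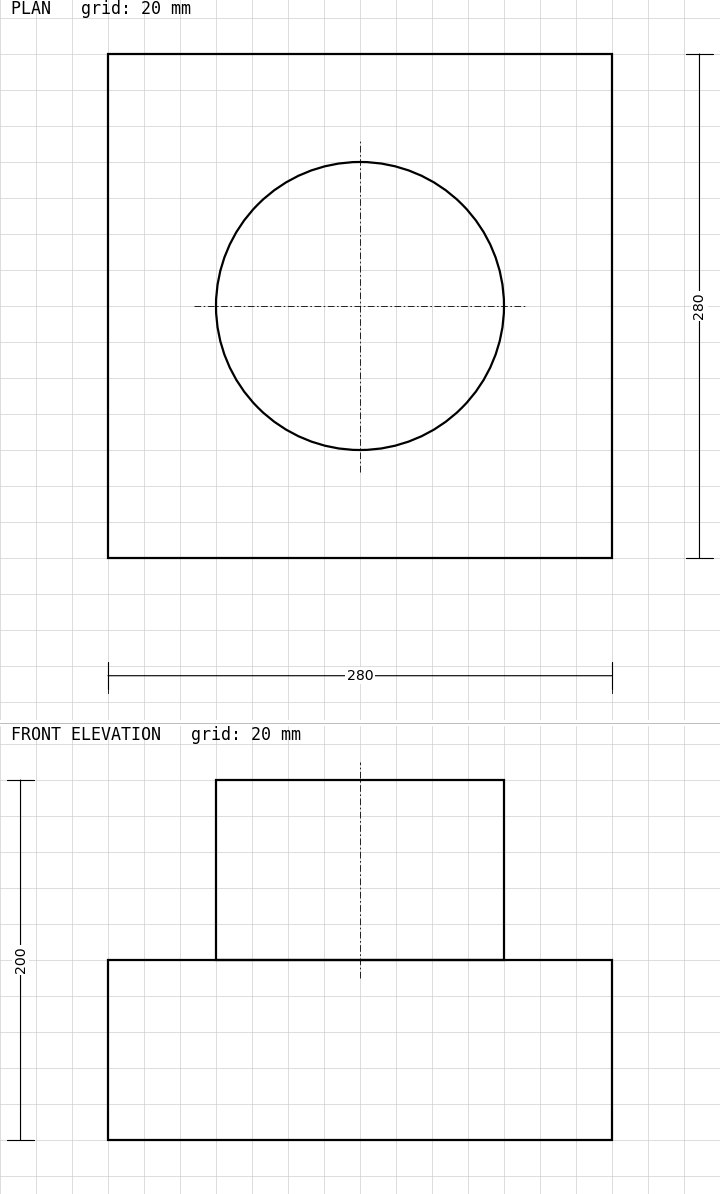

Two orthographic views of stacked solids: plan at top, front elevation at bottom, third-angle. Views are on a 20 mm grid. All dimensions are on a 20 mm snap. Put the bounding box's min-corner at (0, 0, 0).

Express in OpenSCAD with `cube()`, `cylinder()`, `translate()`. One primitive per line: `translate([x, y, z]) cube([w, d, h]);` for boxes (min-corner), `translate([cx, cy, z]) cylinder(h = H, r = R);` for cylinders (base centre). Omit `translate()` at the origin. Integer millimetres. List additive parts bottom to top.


cube([280, 280, 100]);
translate([140, 140, 100]) cylinder(h = 100, r = 80);


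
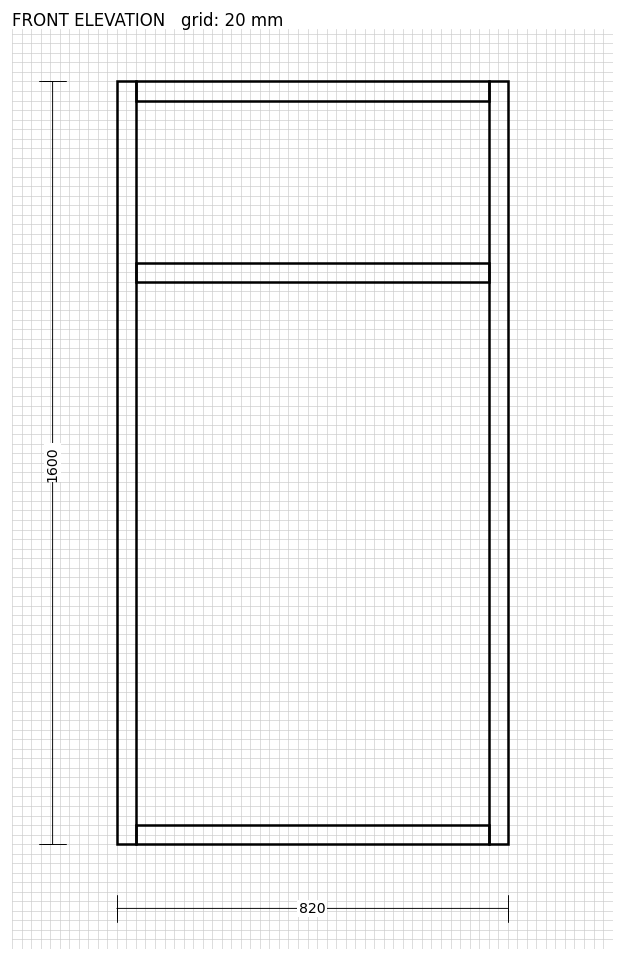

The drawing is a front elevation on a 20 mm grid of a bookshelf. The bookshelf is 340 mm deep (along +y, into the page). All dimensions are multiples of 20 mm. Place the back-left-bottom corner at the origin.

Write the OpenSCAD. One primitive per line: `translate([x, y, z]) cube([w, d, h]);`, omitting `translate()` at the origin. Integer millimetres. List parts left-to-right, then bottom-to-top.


cube([40, 340, 1600]);
translate([40, 0, 0]) cube([740, 340, 40]);
translate([40, 0, 1180]) cube([740, 340, 40]);
translate([40, 0, 1560]) cube([740, 340, 40]);
translate([780, 0, 0]) cube([40, 340, 1600]);


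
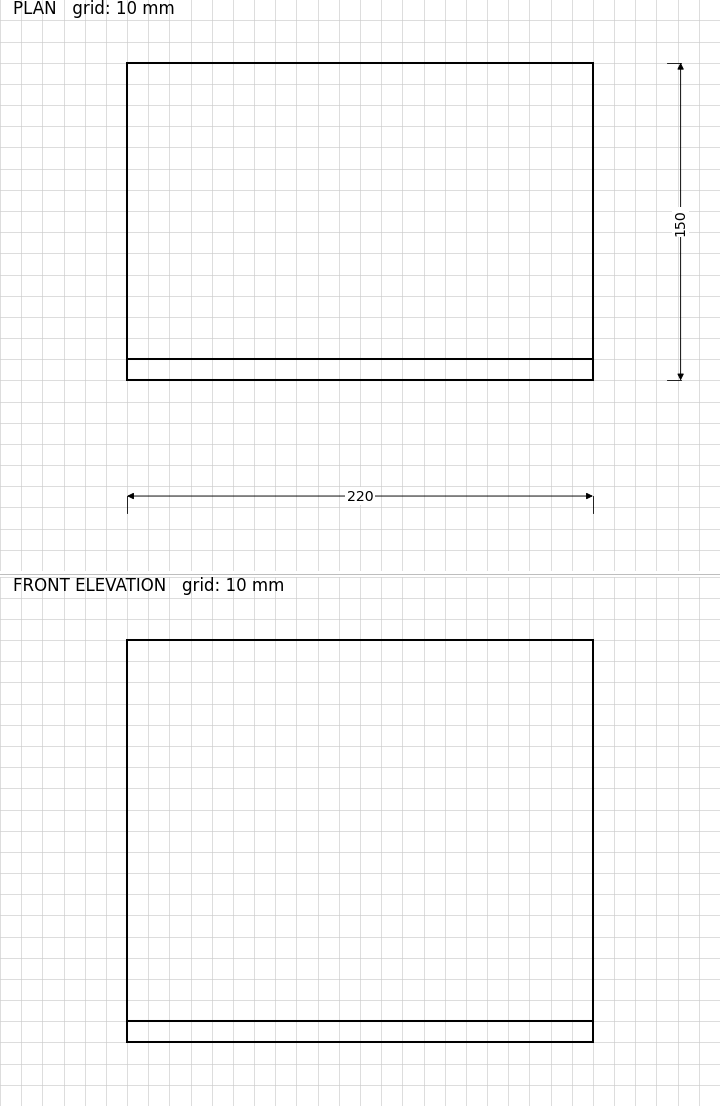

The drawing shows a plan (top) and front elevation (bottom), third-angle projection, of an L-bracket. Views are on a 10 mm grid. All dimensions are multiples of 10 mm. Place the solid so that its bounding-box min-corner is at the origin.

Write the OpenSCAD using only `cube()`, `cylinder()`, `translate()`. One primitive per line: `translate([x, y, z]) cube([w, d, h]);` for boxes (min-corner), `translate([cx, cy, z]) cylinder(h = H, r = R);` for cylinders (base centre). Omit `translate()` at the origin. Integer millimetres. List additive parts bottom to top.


cube([220, 150, 10]);
translate([0, 0, 10]) cube([220, 10, 180]);
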